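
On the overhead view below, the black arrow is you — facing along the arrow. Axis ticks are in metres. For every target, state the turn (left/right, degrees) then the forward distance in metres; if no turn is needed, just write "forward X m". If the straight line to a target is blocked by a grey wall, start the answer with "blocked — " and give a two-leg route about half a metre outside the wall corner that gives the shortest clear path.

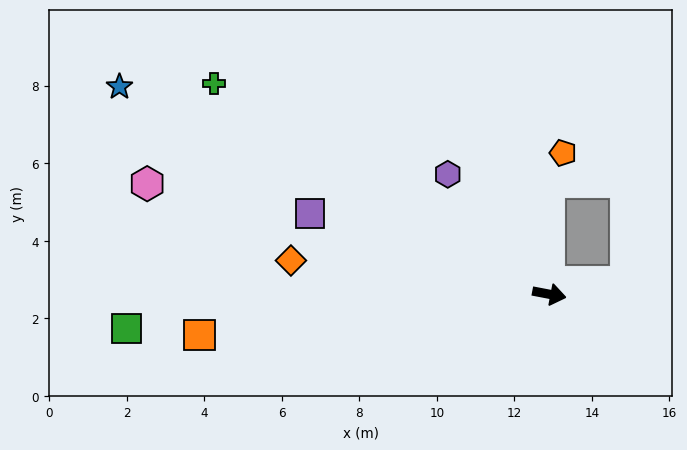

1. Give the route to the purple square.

turn left 172°, forward 6.5 m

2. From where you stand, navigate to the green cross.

turn left 159°, forward 10.2 m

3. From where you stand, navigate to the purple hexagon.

turn left 141°, forward 4.1 m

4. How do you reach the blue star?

turn left 165°, forward 12.3 m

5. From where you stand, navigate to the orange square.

turn right 162°, forward 9.1 m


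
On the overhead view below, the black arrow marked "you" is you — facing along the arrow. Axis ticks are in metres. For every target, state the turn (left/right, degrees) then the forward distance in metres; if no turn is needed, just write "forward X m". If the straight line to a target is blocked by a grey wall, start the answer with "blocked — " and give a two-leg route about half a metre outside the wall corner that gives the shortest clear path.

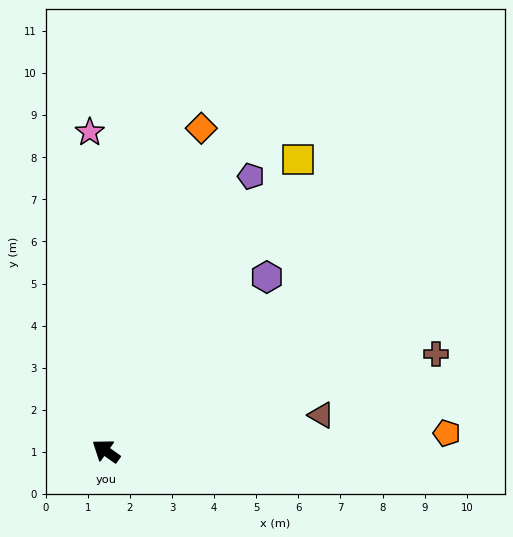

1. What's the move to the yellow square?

turn right 88°, forward 8.3 m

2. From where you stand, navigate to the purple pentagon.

turn right 82°, forward 7.4 m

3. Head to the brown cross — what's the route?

turn right 128°, forward 8.2 m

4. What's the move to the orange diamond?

turn right 71°, forward 8.0 m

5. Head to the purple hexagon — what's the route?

turn right 97°, forward 5.6 m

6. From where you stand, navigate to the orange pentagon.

turn right 141°, forward 8.1 m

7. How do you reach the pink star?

turn right 52°, forward 7.6 m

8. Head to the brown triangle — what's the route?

turn right 135°, forward 5.2 m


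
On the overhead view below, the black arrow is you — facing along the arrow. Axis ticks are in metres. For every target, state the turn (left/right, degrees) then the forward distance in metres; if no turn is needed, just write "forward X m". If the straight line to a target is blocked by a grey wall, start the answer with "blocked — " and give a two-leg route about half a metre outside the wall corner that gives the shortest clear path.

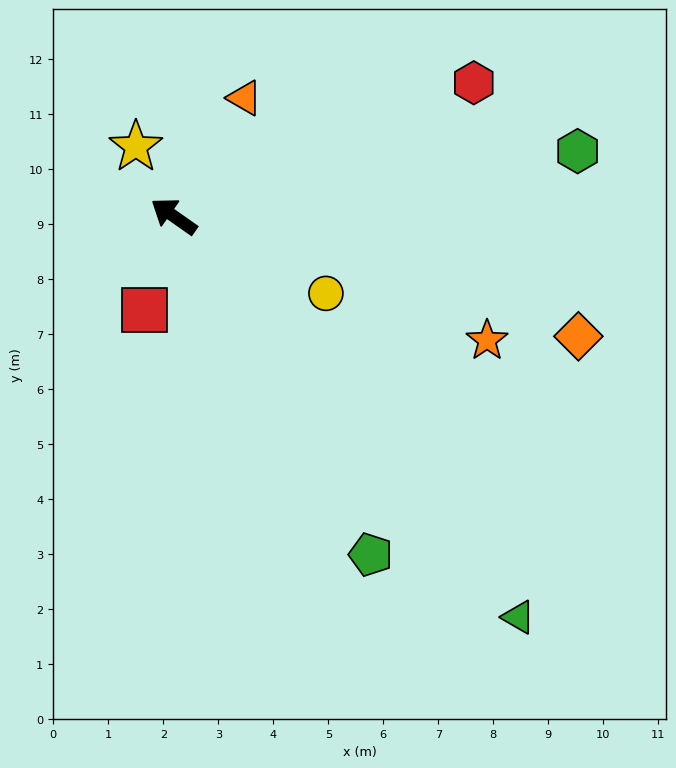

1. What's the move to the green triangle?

turn left 166°, forward 9.6 m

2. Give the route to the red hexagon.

turn right 121°, forward 6.0 m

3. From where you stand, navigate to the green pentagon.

turn left 155°, forward 7.1 m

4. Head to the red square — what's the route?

turn left 108°, forward 1.8 m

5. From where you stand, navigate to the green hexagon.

turn right 136°, forward 7.4 m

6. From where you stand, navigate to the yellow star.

turn right 26°, forward 1.4 m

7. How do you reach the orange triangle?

turn right 86°, forward 2.5 m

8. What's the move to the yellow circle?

turn right 172°, forward 3.1 m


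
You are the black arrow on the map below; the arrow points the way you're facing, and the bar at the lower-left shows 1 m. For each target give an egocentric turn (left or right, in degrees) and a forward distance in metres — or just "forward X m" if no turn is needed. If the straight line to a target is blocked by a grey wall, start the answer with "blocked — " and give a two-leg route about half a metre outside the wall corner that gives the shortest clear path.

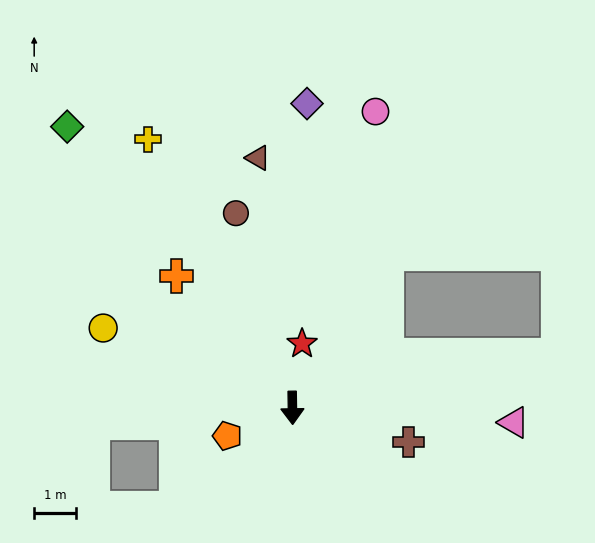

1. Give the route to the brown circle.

turn right 165°, forward 4.9 m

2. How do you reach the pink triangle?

turn left 85°, forward 5.3 m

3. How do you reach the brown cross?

turn left 73°, forward 2.9 m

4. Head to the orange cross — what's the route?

turn right 140°, forward 4.2 m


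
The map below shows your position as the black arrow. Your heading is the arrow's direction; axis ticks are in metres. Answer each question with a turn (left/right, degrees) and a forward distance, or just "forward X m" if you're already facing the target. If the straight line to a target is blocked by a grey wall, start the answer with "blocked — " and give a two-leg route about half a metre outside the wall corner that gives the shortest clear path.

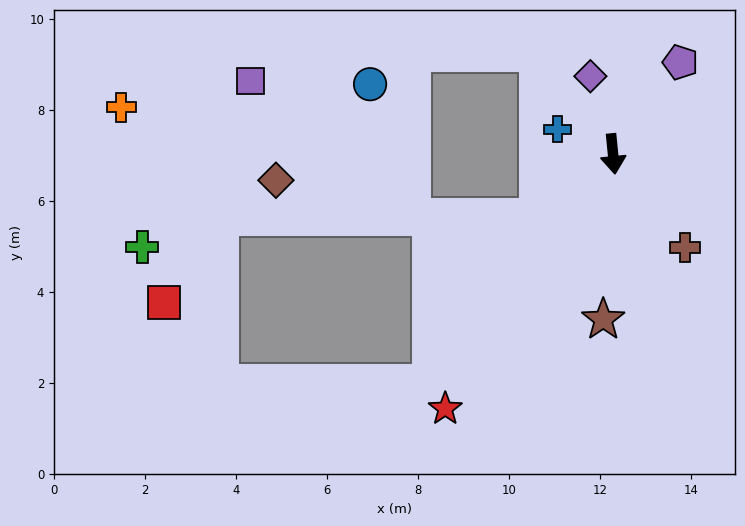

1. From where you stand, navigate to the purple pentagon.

turn left 138°, forward 2.5 m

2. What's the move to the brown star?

turn right 9°, forward 3.6 m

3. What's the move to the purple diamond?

turn right 169°, forward 1.8 m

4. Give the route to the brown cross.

turn left 32°, forward 2.6 m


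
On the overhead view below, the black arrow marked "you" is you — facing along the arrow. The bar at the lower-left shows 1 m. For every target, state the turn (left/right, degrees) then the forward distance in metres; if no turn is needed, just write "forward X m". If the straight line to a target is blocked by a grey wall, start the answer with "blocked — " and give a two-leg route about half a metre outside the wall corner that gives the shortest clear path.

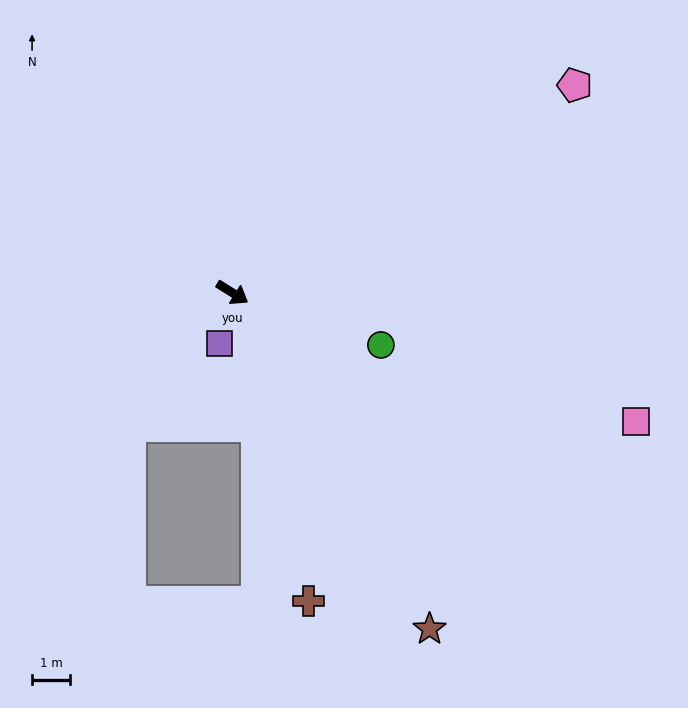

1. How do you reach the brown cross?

turn right 44°, forward 8.4 m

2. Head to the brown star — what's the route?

turn right 28°, forward 10.3 m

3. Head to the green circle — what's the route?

turn left 13°, forward 4.2 m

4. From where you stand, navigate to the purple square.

turn right 72°, forward 1.4 m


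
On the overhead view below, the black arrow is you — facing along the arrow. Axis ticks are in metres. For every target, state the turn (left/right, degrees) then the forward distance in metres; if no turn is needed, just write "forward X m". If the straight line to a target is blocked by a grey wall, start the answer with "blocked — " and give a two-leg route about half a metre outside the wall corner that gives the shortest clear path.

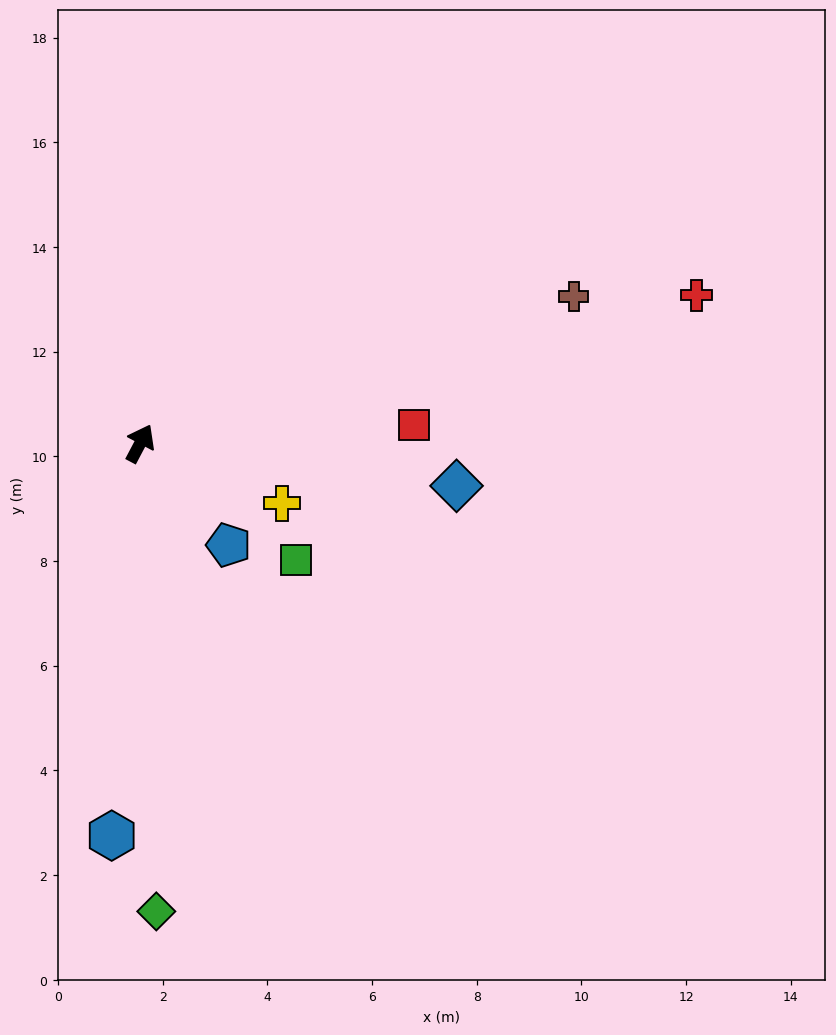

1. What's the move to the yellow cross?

turn right 85°, forward 2.9 m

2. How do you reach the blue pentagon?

turn right 111°, forward 2.6 m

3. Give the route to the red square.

turn right 58°, forward 5.2 m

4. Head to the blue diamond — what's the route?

turn right 70°, forward 6.1 m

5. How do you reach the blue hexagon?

turn right 156°, forward 7.5 m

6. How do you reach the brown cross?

turn right 43°, forward 8.7 m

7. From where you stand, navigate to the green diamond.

turn right 150°, forward 8.9 m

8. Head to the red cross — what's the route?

turn right 47°, forward 11.0 m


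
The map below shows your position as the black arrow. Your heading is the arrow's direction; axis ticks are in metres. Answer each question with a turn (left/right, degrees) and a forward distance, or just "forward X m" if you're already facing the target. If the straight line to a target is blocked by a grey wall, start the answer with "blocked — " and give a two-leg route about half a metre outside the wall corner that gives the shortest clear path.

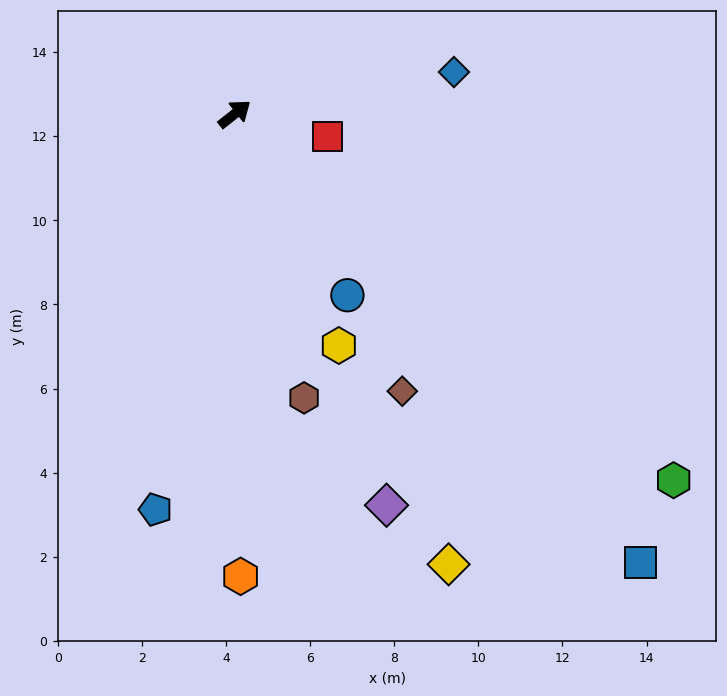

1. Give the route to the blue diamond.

turn right 27°, forward 5.3 m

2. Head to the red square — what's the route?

turn right 52°, forward 2.3 m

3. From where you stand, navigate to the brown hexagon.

turn right 115°, forward 7.0 m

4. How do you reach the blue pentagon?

turn right 140°, forward 9.6 m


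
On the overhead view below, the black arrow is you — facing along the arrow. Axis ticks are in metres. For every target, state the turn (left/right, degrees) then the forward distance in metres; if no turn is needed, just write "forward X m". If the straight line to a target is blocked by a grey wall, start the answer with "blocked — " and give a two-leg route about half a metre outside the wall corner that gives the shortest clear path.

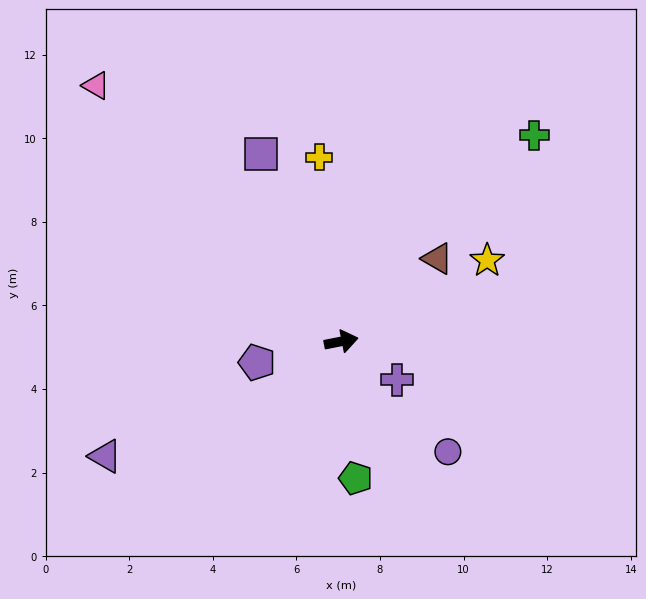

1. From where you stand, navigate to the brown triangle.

turn left 30°, forward 3.0 m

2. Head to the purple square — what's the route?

turn left 102°, forward 4.9 m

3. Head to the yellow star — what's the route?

turn left 18°, forward 4.0 m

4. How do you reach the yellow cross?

turn left 86°, forward 4.4 m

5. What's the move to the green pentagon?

turn right 95°, forward 3.3 m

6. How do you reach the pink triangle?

turn left 123°, forward 8.5 m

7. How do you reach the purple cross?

turn right 46°, forward 1.6 m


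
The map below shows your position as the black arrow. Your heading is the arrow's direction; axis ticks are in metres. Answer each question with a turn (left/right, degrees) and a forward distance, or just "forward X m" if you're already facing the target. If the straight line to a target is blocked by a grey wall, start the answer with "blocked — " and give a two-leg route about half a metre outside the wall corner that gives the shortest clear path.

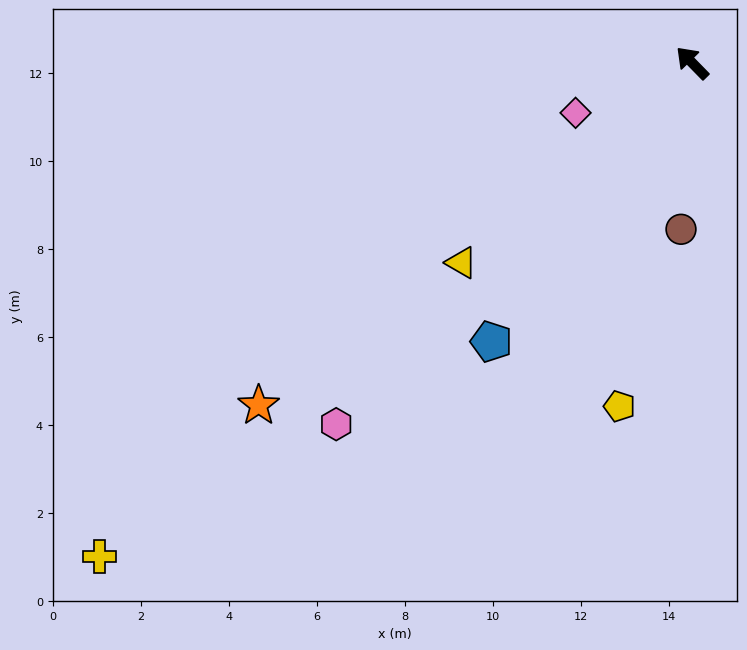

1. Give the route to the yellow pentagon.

turn left 124°, forward 8.0 m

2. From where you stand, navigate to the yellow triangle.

turn left 86°, forward 6.9 m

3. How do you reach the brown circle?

turn left 132°, forward 3.8 m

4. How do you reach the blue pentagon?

turn left 100°, forward 7.8 m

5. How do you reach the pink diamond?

turn left 69°, forward 2.9 m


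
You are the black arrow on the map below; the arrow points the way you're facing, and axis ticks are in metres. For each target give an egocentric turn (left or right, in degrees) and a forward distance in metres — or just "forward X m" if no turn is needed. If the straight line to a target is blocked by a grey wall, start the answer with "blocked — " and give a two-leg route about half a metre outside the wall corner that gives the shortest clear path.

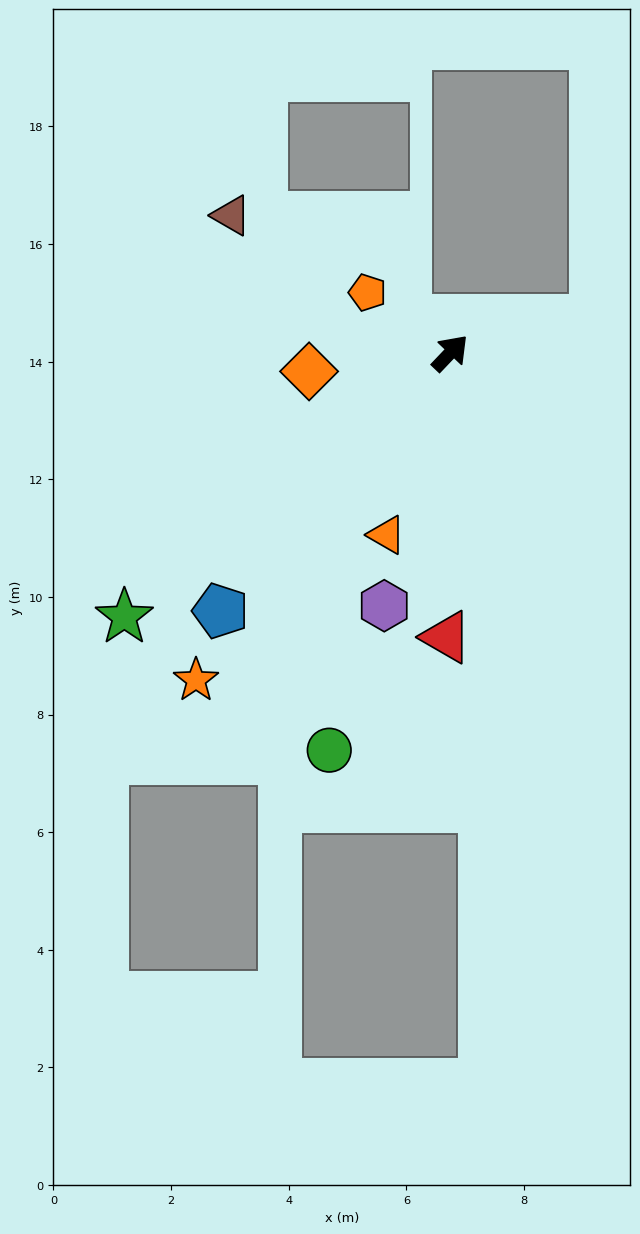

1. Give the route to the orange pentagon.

turn left 97°, forward 1.7 m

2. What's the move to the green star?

turn left 173°, forward 7.1 m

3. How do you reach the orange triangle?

turn right 156°, forward 3.3 m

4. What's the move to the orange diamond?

turn left 141°, forward 2.4 m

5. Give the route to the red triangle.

turn right 137°, forward 4.8 m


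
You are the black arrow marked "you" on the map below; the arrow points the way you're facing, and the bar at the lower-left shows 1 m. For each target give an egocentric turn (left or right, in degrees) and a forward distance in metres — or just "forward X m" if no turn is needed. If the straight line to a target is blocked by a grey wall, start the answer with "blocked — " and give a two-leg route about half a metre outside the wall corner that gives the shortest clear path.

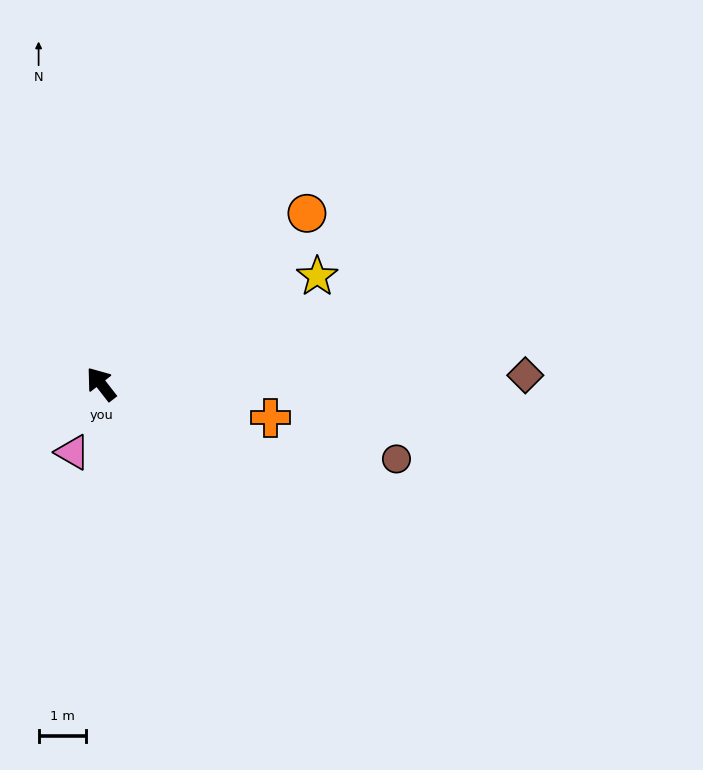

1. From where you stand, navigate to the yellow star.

turn right 101°, forward 5.1 m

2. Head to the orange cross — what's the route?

turn right 139°, forward 3.7 m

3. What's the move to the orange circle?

turn right 88°, forward 5.7 m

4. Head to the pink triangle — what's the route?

turn left 119°, forward 1.6 m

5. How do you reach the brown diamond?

turn right 127°, forward 9.0 m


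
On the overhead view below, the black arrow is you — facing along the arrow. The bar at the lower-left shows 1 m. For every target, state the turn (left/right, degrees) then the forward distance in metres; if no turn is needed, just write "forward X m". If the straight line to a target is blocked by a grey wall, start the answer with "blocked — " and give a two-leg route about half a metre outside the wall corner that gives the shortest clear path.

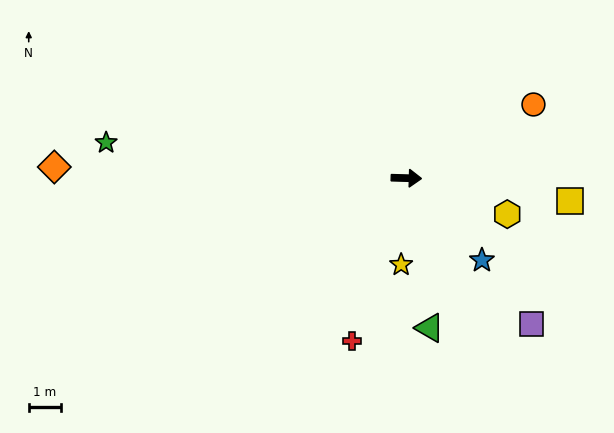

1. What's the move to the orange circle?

turn left 32°, forward 4.6 m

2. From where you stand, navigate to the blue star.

turn right 46°, forward 3.5 m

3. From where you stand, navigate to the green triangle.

turn right 80°, forward 4.8 m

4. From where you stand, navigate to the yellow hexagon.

turn right 18°, forward 3.4 m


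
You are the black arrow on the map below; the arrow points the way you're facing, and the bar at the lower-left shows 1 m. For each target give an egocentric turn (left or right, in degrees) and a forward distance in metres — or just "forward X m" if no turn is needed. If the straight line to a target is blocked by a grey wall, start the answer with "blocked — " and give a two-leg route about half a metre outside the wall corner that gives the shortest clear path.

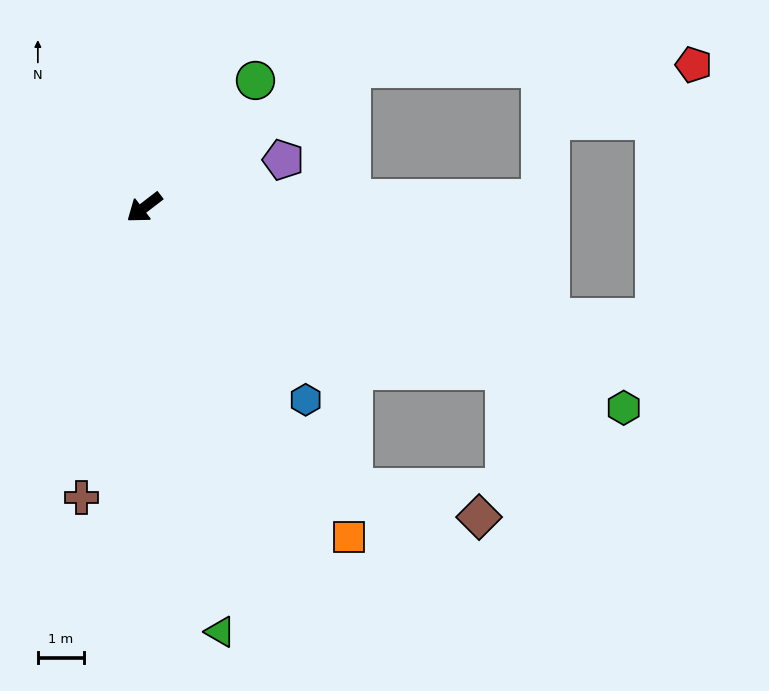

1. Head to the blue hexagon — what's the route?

turn left 92°, forward 5.5 m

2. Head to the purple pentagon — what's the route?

turn left 161°, forward 3.2 m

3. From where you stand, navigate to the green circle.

turn right 169°, forward 3.7 m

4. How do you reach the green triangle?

turn left 63°, forward 9.4 m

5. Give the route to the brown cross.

turn left 40°, forward 6.5 m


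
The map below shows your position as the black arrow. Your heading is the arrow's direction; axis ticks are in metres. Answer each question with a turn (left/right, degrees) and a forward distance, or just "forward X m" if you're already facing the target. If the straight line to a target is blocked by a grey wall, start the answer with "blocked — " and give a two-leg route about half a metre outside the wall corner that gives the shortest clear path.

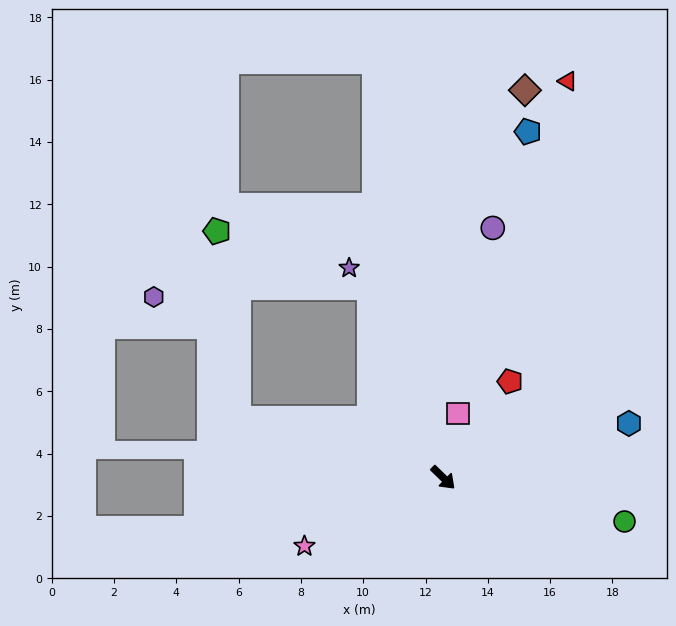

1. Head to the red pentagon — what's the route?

turn left 99°, forward 3.8 m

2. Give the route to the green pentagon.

blocked — turn right 152°, forward 6.8 m, then turn right 67°, forward 6.1 m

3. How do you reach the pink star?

turn right 110°, forward 5.0 m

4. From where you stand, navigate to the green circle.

turn left 31°, forward 6.0 m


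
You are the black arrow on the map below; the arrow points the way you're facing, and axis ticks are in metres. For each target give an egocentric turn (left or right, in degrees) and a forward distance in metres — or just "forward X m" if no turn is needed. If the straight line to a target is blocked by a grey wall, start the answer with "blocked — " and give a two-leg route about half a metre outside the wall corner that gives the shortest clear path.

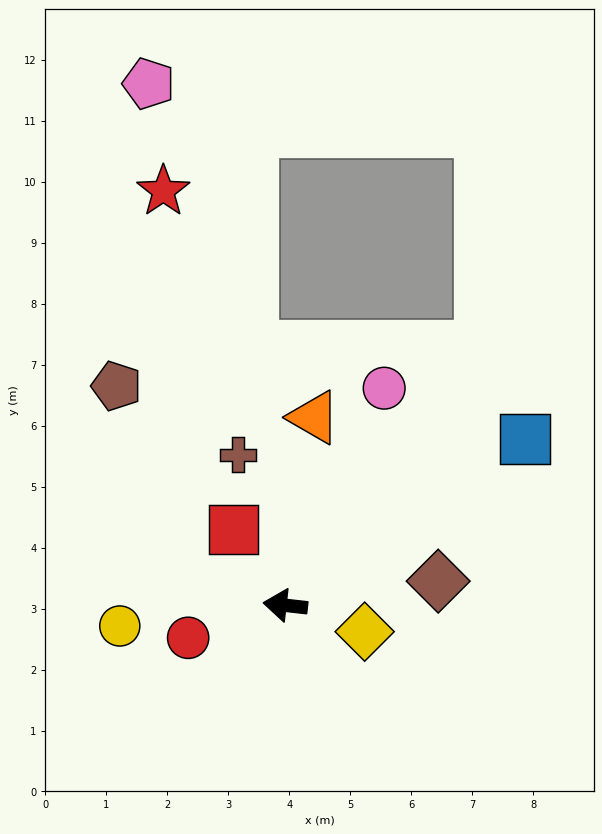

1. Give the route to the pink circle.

turn right 108°, forward 3.9 m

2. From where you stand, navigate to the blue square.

turn right 139°, forward 4.8 m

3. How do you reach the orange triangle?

turn right 92°, forward 3.1 m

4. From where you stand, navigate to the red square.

turn right 49°, forward 1.5 m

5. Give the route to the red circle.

turn left 25°, forward 1.7 m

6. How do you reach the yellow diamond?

turn left 168°, forward 1.4 m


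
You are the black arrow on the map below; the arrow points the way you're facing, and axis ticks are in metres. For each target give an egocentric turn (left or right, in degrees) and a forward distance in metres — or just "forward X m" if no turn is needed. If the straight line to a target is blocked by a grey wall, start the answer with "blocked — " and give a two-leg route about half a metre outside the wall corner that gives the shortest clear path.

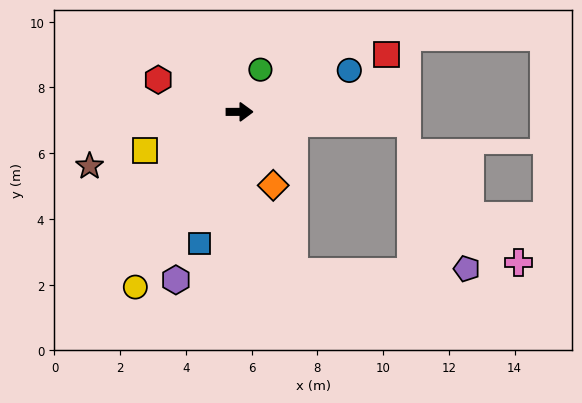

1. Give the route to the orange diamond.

turn right 66°, forward 2.5 m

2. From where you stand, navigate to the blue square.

turn right 107°, forward 4.2 m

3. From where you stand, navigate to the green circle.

turn left 63°, forward 1.4 m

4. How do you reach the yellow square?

turn right 158°, forward 3.1 m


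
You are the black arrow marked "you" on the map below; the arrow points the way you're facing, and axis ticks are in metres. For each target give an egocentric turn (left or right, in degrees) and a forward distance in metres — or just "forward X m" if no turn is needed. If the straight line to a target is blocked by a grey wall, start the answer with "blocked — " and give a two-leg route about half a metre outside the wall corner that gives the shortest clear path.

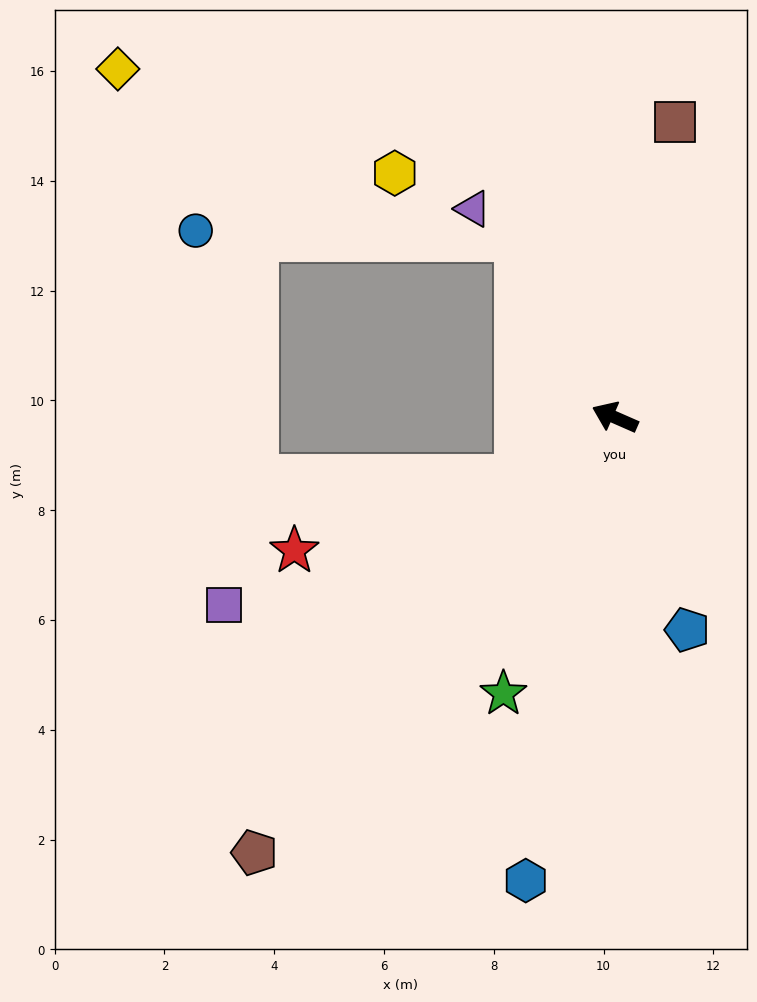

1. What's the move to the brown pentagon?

turn left 74°, forward 10.3 m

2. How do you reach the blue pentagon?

turn left 132°, forward 4.1 m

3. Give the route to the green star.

turn left 92°, forward 5.4 m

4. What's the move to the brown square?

turn right 78°, forward 5.5 m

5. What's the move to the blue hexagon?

turn left 103°, forward 8.6 m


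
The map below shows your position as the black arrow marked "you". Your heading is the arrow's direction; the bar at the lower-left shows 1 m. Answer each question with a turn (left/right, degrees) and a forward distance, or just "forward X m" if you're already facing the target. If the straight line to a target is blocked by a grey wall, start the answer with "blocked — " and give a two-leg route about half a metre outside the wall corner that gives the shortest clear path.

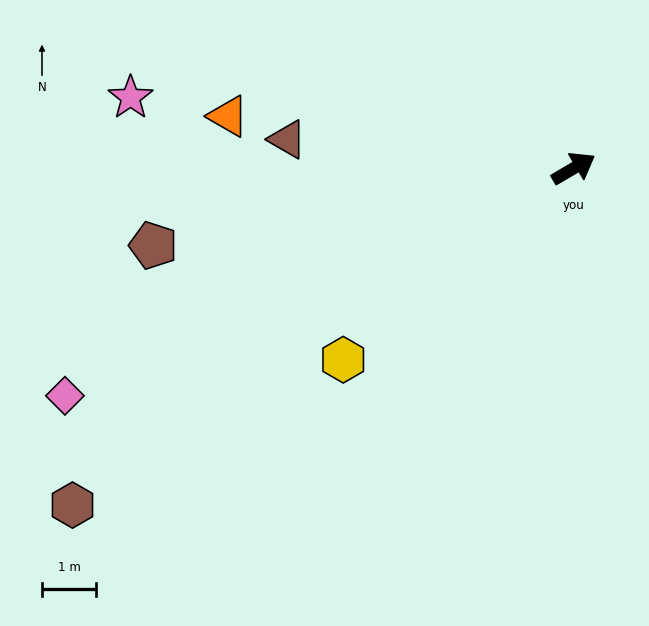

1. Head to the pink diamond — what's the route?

turn left 174°, forward 10.3 m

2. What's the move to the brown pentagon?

turn left 160°, forward 7.9 m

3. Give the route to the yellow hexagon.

turn right 171°, forward 5.5 m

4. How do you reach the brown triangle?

turn left 144°, forward 5.3 m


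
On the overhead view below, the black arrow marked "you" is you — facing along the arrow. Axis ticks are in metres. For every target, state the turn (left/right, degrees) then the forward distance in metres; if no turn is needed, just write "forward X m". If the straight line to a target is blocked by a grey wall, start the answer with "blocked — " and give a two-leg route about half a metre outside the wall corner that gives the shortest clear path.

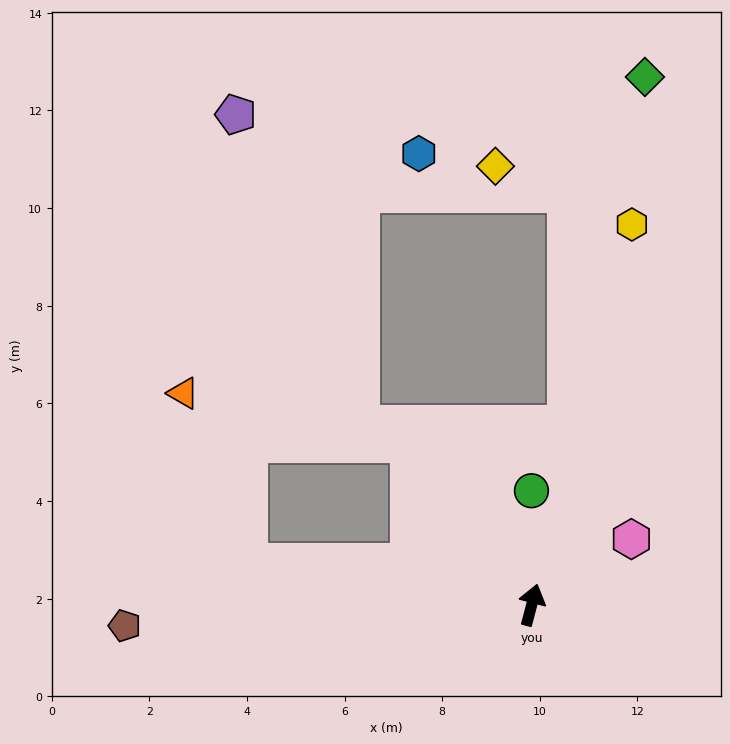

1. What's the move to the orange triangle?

blocked — turn left 51°, forward 4.1 m, then turn left 42°, forward 4.8 m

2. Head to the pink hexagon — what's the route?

turn right 42°, forward 2.4 m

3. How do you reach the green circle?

turn left 15°, forward 2.3 m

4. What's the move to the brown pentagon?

turn left 108°, forward 8.3 m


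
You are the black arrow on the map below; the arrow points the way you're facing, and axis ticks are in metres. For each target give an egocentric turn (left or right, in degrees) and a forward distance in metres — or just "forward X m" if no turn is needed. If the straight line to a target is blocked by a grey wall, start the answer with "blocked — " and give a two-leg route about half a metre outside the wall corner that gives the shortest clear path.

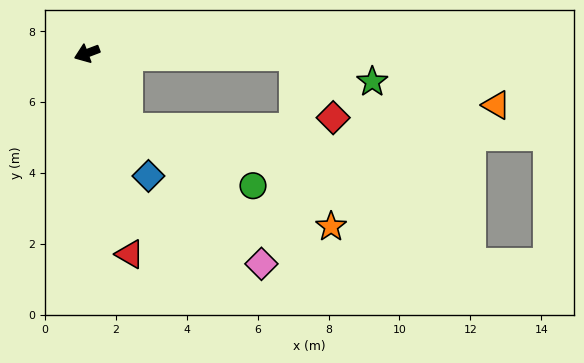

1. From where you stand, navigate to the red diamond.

blocked — turn left 158°, forward 5.8 m, then turn right 56°, forward 2.0 m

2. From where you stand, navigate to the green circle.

blocked — turn left 98°, forward 2.4 m, then turn left 36°, forward 3.9 m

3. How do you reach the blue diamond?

turn left 96°, forward 3.9 m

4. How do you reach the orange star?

blocked — turn left 158°, forward 5.8 m, then turn right 76°, forward 4.9 m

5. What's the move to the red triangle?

turn left 81°, forward 5.8 m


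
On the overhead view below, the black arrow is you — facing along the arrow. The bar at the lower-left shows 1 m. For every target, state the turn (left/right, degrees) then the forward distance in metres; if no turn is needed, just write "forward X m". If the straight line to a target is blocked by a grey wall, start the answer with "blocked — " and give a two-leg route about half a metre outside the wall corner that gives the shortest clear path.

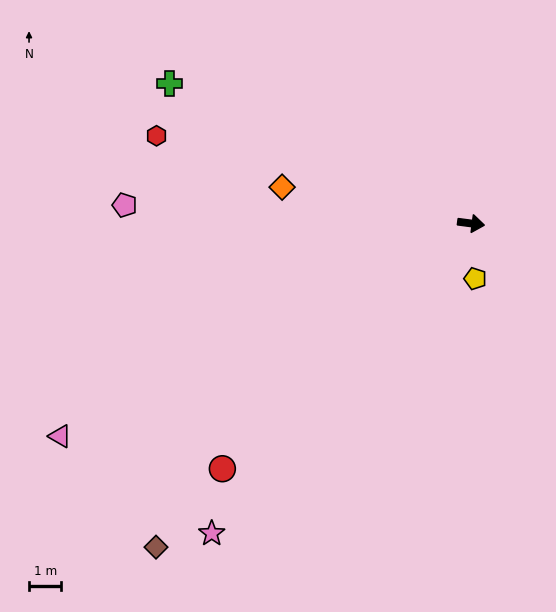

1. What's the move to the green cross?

turn left 163°, forward 10.3 m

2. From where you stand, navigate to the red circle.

turn right 128°, forward 10.8 m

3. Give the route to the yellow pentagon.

turn right 78°, forward 1.7 m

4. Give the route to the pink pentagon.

turn right 176°, forward 10.7 m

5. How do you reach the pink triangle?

turn right 145°, forward 14.3 m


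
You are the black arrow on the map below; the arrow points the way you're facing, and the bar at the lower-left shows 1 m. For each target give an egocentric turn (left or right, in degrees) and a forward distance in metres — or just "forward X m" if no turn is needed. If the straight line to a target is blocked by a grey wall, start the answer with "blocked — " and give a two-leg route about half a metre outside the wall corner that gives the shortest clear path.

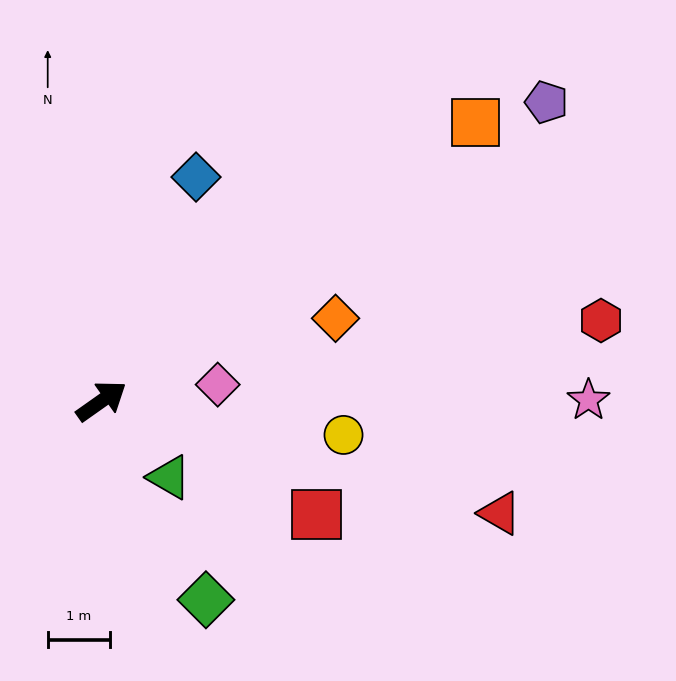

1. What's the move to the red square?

turn right 63°, forward 3.9 m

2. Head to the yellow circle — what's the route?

turn right 43°, forward 3.9 m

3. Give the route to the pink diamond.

turn right 27°, forward 1.9 m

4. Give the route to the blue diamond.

turn left 32°, forward 3.9 m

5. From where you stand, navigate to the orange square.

forward 7.5 m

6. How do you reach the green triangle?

turn right 84°, forward 1.6 m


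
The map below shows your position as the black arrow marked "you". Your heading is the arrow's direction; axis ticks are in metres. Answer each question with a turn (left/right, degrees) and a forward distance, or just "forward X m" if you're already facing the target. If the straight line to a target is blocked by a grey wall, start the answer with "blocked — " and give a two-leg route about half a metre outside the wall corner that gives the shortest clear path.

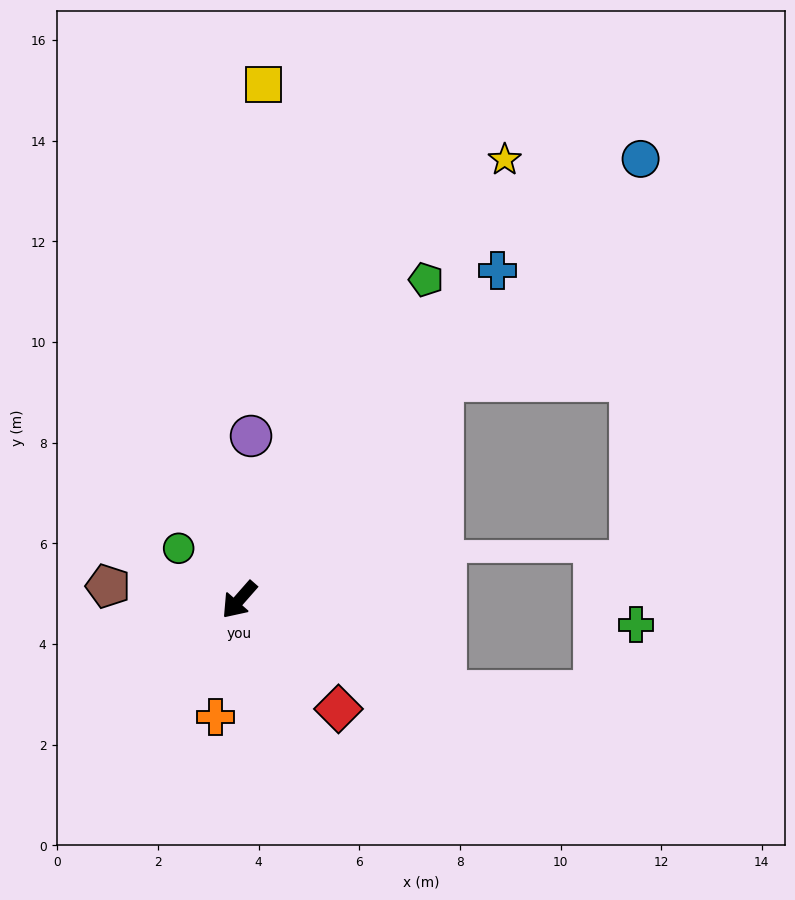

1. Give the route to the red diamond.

turn left 84°, forward 2.9 m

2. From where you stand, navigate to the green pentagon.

turn right 169°, forward 7.4 m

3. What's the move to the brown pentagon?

turn right 55°, forward 2.6 m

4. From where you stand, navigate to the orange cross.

turn left 30°, forward 2.4 m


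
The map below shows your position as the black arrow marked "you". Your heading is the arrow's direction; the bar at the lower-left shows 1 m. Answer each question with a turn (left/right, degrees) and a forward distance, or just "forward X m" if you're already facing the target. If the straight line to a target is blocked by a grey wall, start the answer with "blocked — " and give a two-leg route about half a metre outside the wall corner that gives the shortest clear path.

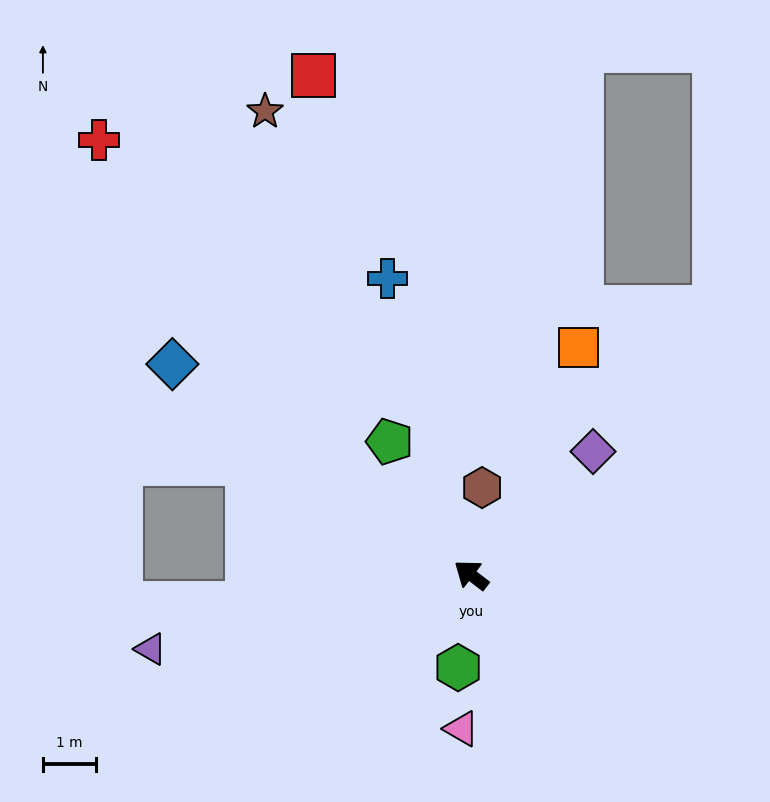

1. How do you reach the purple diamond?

turn right 97°, forward 3.3 m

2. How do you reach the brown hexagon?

turn right 60°, forward 1.7 m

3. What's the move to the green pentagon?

turn right 21°, forward 2.9 m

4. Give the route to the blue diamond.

turn left 2°, forward 6.9 m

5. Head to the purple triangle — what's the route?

turn left 51°, forward 6.2 m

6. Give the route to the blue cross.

turn right 37°, forward 5.8 m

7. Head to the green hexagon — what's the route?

turn left 119°, forward 1.8 m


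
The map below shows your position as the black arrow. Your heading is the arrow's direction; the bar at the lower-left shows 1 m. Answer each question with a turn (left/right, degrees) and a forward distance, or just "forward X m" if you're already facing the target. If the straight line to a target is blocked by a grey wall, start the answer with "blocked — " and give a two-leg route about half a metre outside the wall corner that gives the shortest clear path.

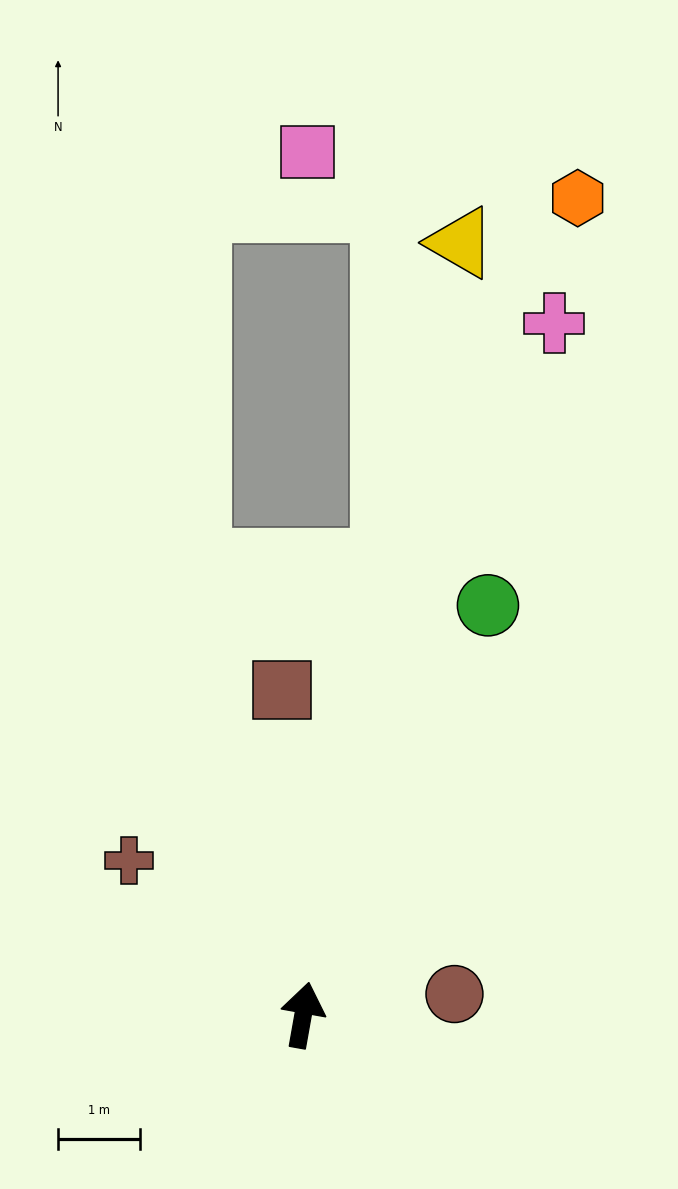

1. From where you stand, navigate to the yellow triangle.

forward 9.7 m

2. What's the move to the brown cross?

turn left 58°, forward 2.9 m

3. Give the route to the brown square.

turn left 14°, forward 4.0 m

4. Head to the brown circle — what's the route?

turn right 72°, forward 1.9 m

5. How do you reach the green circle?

turn right 14°, forward 5.5 m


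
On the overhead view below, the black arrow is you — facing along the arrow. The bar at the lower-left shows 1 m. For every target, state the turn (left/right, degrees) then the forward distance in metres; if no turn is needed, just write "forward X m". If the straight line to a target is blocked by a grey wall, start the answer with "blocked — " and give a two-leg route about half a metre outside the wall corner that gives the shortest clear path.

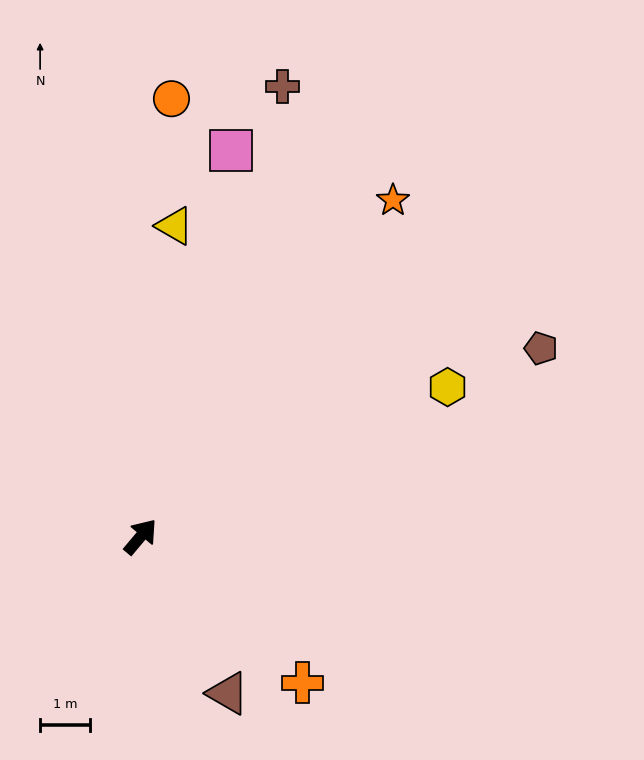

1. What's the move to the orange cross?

turn right 92°, forward 4.4 m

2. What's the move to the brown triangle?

turn right 111°, forward 3.6 m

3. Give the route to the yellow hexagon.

turn right 24°, forward 6.8 m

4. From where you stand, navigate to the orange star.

turn left 3°, forward 8.4 m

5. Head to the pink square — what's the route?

turn left 27°, forward 7.9 m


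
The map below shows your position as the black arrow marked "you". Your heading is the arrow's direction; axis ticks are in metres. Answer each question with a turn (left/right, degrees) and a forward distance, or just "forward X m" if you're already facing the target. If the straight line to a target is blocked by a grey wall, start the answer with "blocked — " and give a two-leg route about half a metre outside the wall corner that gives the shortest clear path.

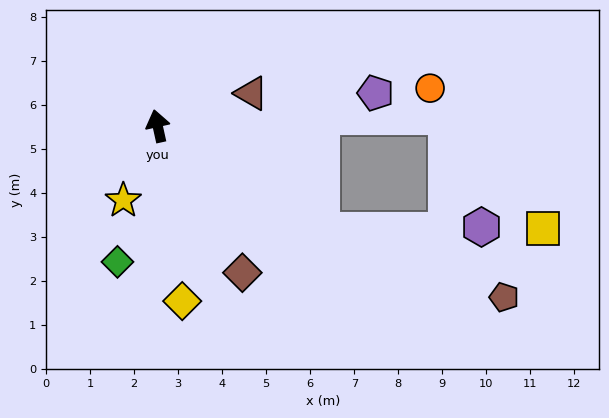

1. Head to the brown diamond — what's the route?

turn right 162°, forward 3.9 m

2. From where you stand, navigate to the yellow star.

turn left 143°, forward 1.9 m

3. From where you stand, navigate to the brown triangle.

turn right 83°, forward 2.3 m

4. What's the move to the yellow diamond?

turn left 176°, forward 4.0 m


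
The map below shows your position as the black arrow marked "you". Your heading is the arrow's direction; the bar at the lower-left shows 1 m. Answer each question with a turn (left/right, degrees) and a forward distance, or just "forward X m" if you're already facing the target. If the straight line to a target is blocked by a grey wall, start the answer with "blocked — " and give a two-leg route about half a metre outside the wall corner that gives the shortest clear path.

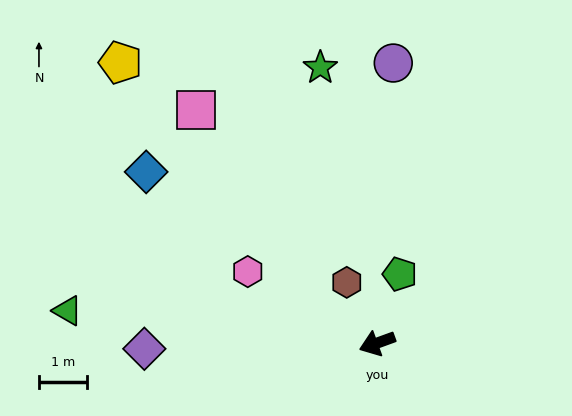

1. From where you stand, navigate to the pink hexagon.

turn right 49°, forward 3.1 m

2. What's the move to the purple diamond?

turn right 19°, forward 4.8 m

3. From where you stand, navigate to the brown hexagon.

turn right 83°, forward 1.4 m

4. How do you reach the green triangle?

turn right 26°, forward 6.5 m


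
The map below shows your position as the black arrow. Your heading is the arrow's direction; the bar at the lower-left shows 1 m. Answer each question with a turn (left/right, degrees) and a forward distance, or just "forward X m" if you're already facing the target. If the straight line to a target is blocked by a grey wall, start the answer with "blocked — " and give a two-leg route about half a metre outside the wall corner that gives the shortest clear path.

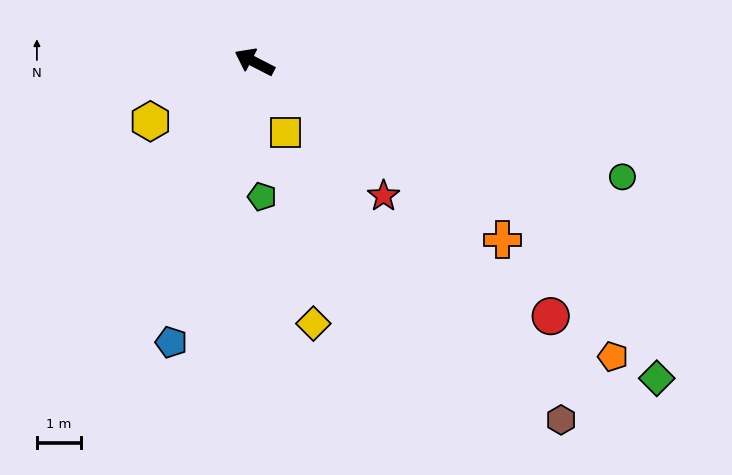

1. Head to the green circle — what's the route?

turn right 170°, forward 8.7 m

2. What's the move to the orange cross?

turn left 172°, forward 6.9 m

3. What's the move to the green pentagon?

turn left 120°, forward 3.1 m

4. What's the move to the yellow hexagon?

turn left 57°, forward 2.7 m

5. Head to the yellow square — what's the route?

turn left 141°, forward 1.7 m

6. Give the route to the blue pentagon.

turn left 101°, forward 6.6 m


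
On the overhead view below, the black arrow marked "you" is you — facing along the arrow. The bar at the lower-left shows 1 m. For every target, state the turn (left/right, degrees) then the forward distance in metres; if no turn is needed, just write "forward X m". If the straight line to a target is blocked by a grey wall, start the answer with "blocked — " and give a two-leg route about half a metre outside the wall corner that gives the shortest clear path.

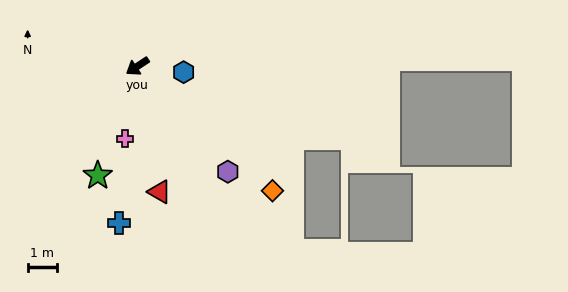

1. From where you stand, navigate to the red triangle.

turn left 67°, forward 4.3 m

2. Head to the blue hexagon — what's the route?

turn left 139°, forward 1.6 m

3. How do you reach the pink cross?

turn left 47°, forward 2.5 m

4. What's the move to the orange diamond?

turn left 104°, forward 6.2 m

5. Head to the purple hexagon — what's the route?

turn left 97°, forward 4.7 m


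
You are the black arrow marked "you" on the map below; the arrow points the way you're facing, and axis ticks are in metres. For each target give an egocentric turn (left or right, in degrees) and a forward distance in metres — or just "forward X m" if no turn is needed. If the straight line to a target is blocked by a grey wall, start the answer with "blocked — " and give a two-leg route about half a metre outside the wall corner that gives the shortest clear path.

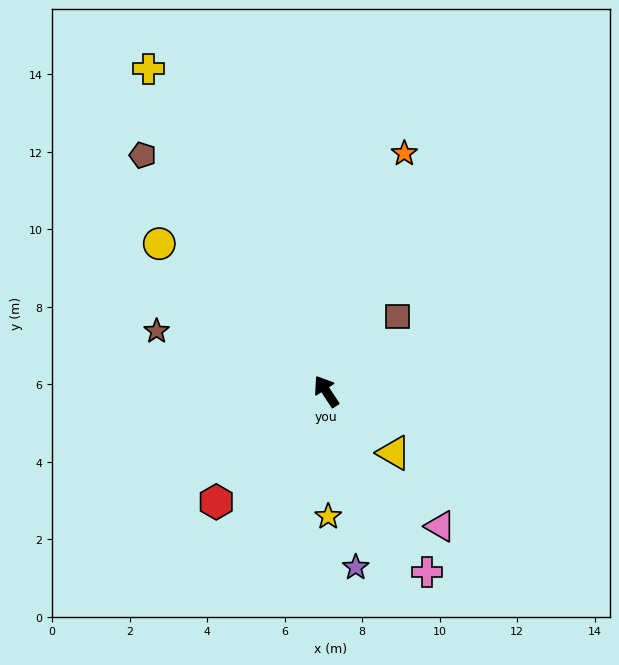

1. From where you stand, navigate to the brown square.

turn right 77°, forward 2.7 m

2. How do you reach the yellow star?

turn left 148°, forward 3.2 m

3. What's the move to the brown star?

turn left 37°, forward 4.6 m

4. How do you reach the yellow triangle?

turn right 166°, forward 2.4 m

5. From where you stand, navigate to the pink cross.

turn left 176°, forward 5.3 m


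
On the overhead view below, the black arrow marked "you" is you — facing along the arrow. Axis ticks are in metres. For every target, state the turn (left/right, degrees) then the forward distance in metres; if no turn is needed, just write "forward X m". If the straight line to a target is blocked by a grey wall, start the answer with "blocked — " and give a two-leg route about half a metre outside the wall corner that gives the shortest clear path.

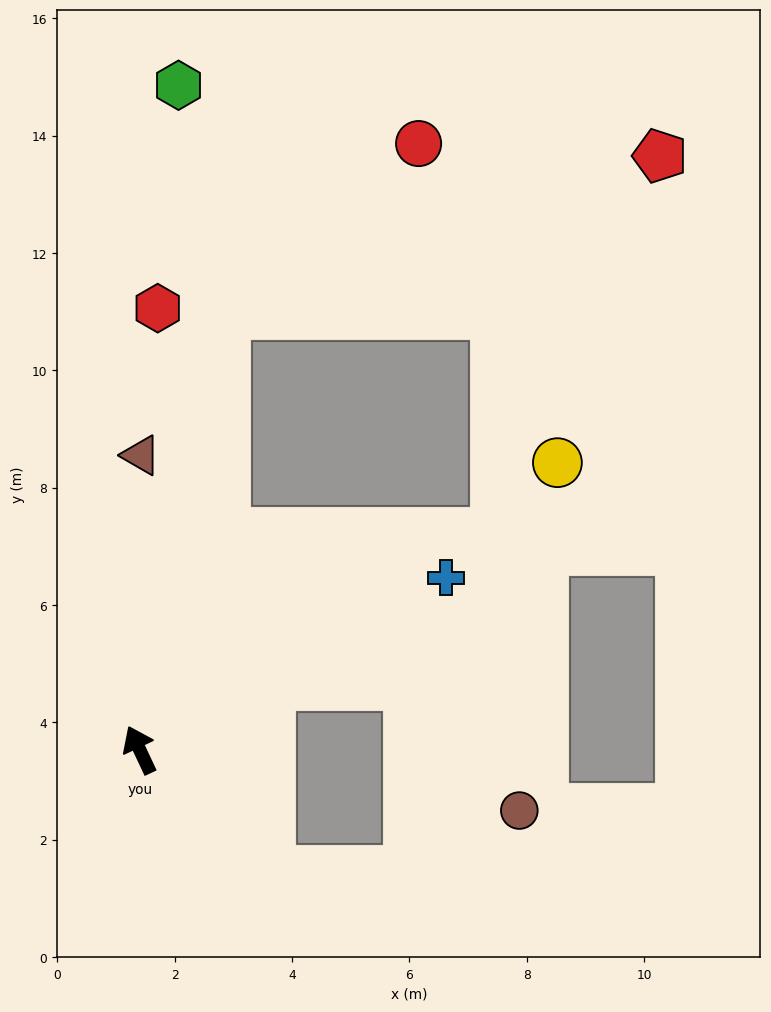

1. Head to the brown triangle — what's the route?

turn right 25°, forward 5.0 m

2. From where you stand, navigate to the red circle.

blocked — turn right 36°, forward 7.6 m, then turn right 38°, forward 4.4 m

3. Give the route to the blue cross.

turn right 86°, forward 6.0 m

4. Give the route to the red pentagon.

blocked — turn right 36°, forward 7.6 m, then turn right 59°, forward 7.9 m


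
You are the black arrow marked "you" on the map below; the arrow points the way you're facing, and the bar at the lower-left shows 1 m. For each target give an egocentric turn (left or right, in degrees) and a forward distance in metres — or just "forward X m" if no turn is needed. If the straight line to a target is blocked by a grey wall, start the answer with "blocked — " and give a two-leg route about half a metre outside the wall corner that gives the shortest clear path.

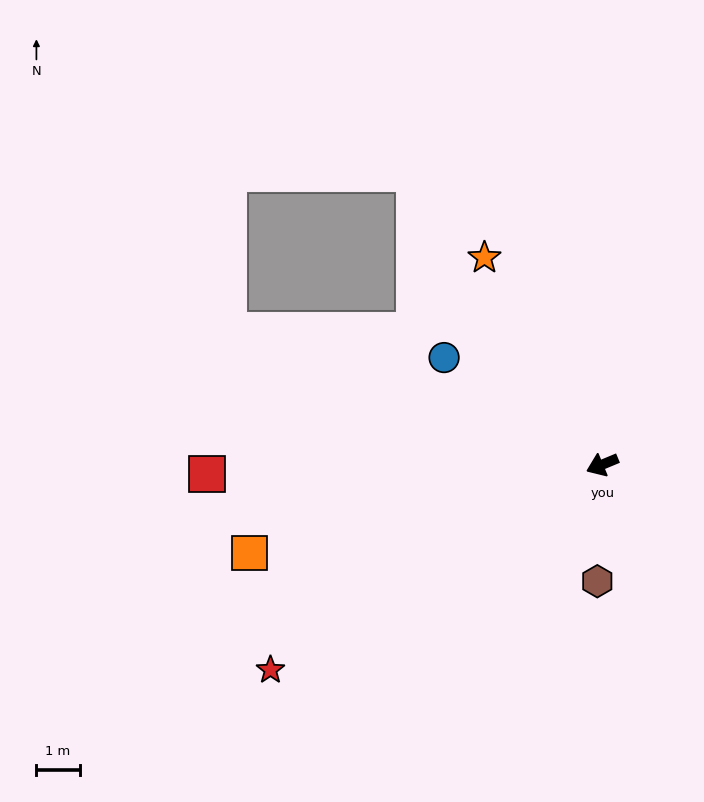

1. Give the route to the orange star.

turn right 83°, forward 5.5 m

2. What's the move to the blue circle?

turn right 57°, forward 4.4 m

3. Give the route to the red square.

turn right 21°, forward 9.1 m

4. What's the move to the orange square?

turn right 8°, forward 8.4 m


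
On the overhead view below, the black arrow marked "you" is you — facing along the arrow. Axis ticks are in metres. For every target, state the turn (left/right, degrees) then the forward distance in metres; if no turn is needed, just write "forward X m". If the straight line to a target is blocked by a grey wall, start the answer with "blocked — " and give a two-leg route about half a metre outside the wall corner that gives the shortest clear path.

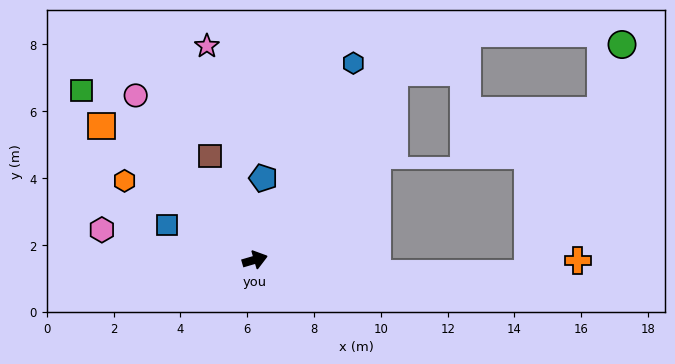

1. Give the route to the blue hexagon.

turn left 47°, forward 6.6 m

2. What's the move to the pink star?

turn left 86°, forward 6.6 m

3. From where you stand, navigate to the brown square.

turn left 97°, forward 3.4 m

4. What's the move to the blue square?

turn left 142°, forward 2.8 m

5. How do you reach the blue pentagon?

turn left 68°, forward 2.5 m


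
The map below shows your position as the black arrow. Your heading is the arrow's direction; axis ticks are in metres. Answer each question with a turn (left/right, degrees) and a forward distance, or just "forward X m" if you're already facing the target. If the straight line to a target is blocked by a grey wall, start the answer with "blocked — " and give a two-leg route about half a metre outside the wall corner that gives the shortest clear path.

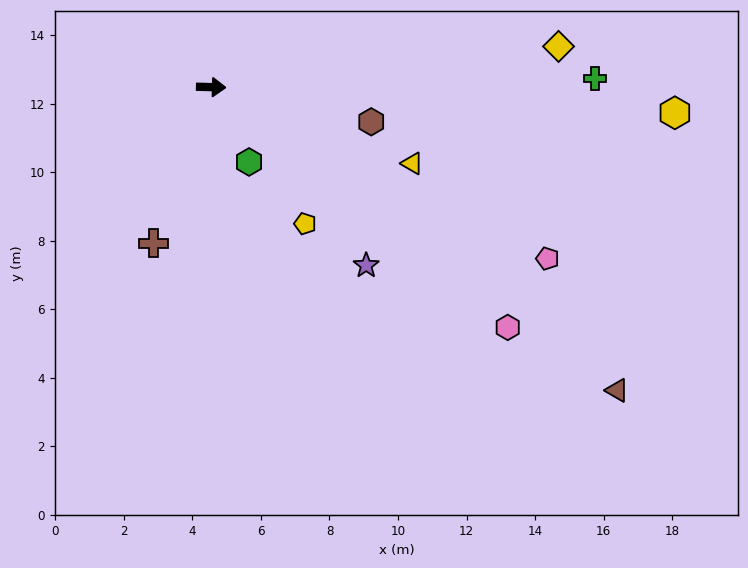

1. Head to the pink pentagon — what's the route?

turn right 25°, forward 11.0 m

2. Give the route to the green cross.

turn left 3°, forward 11.2 m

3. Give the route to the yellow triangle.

turn right 19°, forward 6.3 m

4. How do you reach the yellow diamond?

turn left 8°, forward 10.2 m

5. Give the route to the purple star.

turn right 47°, forward 6.9 m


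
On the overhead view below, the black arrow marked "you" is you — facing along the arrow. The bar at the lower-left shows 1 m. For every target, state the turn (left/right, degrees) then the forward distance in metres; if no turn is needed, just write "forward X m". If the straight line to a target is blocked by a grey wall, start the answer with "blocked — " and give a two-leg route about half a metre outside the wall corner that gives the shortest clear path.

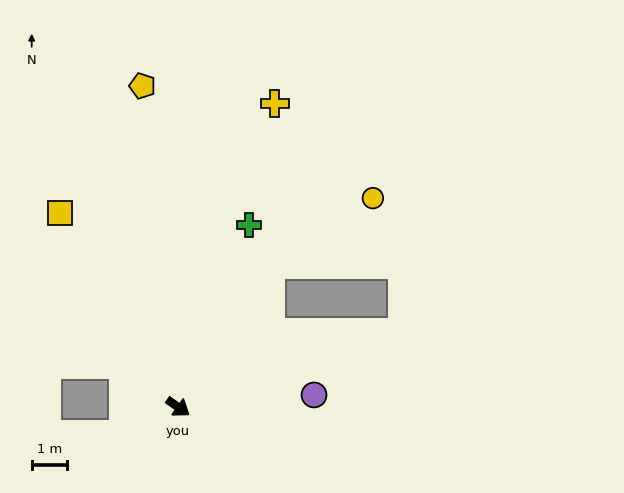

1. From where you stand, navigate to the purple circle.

turn left 40°, forward 3.9 m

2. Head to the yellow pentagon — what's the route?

turn left 131°, forward 9.1 m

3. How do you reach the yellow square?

turn left 156°, forward 6.4 m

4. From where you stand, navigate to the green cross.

turn left 104°, forward 5.5 m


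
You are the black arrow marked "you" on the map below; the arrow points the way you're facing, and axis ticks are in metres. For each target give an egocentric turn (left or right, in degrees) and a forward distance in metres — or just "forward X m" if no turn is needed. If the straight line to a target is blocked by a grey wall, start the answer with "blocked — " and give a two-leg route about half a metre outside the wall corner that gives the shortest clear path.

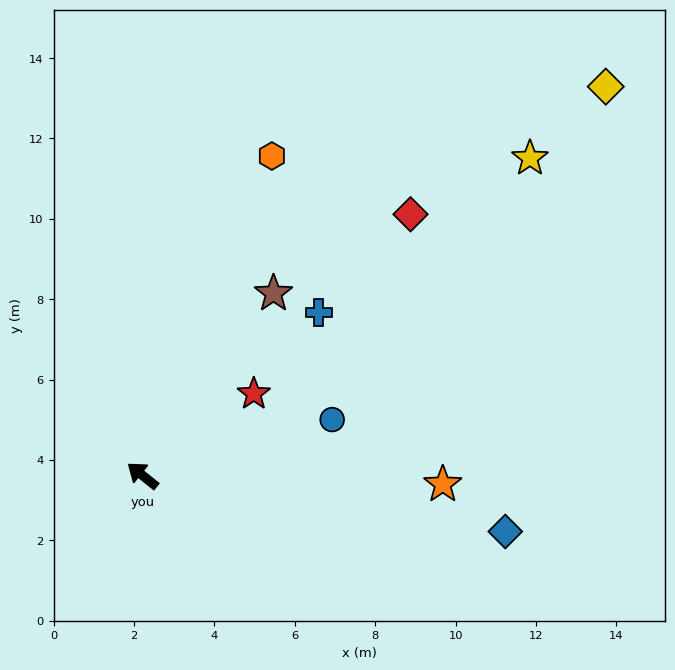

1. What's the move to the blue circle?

turn right 125°, forward 4.9 m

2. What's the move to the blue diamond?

turn right 150°, forward 9.1 m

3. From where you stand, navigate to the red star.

turn right 105°, forward 3.4 m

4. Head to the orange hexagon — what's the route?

turn right 73°, forward 8.6 m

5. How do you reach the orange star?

turn right 143°, forward 7.5 m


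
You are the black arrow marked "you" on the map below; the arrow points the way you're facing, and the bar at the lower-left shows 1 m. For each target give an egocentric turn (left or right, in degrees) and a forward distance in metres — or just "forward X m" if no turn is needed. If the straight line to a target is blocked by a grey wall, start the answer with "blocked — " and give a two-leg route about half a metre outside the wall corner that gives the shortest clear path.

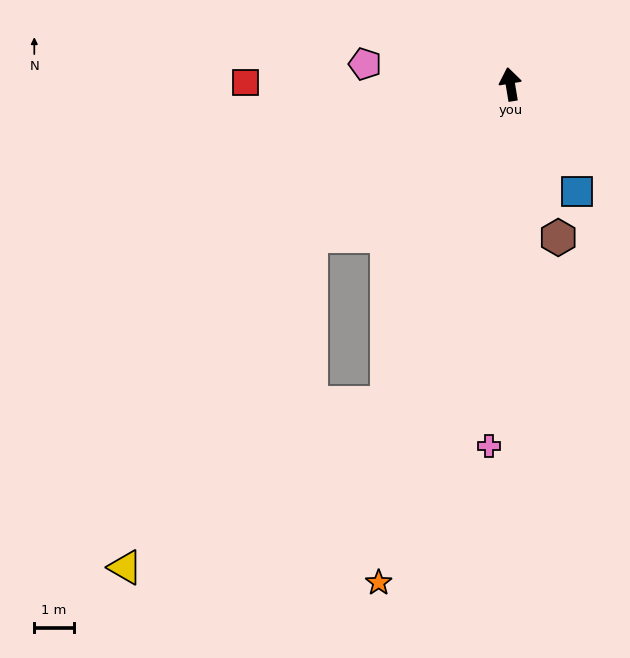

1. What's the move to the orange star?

turn left 156°, forward 13.0 m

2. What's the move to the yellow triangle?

blocked — turn left 118°, forward 6.3 m, then turn left 23°, forward 9.6 m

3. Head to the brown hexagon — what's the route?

turn right 172°, forward 4.0 m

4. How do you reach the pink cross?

turn left 167°, forward 9.1 m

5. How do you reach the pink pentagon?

turn left 73°, forward 3.7 m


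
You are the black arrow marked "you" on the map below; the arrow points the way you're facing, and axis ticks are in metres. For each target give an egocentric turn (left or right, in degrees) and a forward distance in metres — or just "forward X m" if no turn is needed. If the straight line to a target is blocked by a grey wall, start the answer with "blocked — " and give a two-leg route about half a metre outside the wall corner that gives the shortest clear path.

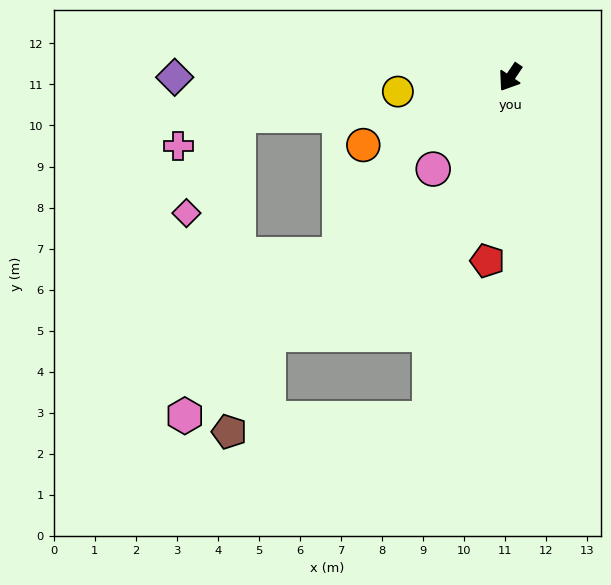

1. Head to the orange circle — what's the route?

turn right 31°, forward 3.9 m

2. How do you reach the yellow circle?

turn right 49°, forward 2.8 m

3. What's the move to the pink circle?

turn right 6°, forward 2.9 m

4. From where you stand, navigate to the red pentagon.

turn left 27°, forward 4.5 m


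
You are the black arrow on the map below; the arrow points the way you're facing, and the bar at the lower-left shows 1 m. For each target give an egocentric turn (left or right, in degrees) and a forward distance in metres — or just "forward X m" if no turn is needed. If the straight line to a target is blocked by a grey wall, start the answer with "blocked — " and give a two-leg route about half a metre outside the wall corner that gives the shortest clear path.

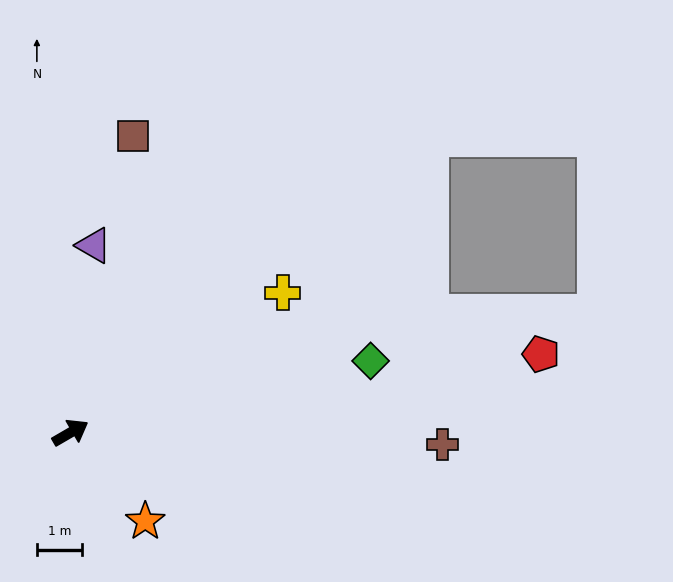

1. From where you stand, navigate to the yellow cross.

turn left 3°, forward 5.6 m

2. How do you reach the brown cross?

turn right 32°, forward 8.2 m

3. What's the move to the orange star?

turn right 80°, forward 2.6 m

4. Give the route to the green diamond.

turn right 17°, forward 6.8 m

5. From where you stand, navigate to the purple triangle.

turn left 53°, forward 4.2 m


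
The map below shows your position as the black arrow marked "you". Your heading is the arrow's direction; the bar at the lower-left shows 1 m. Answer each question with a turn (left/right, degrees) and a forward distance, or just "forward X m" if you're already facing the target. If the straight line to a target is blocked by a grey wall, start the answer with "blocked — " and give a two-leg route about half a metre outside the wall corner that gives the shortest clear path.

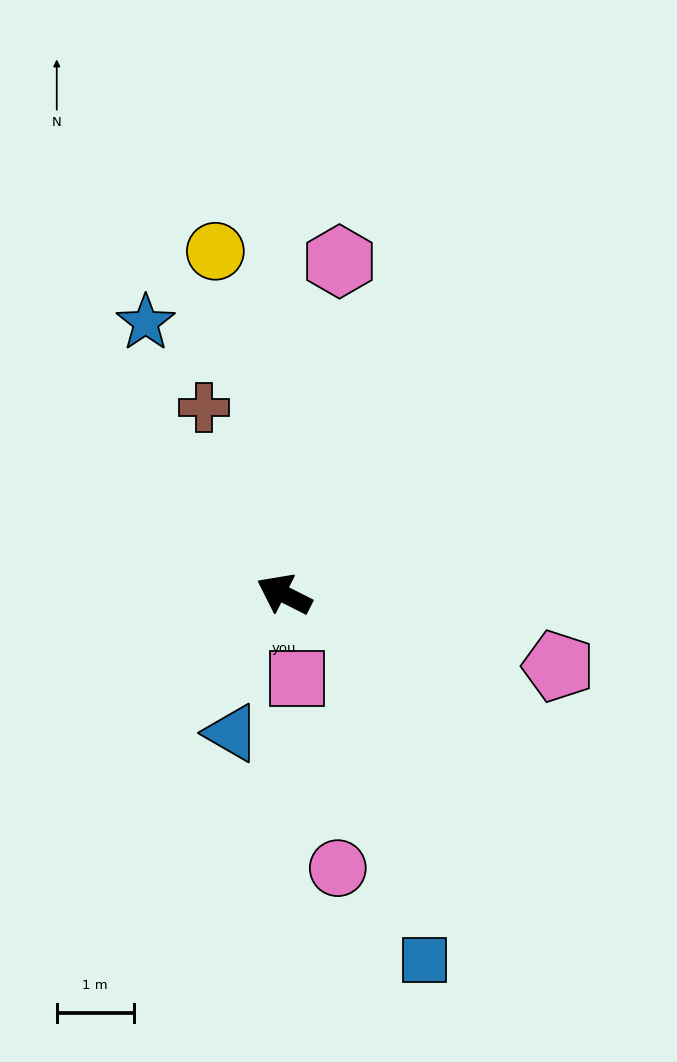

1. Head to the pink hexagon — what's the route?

turn right 73°, forward 4.4 m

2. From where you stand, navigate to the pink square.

turn left 126°, forward 1.1 m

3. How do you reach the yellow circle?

turn right 52°, forward 4.5 m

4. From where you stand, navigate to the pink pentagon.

turn right 168°, forward 3.7 m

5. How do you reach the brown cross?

turn right 40°, forward 2.6 m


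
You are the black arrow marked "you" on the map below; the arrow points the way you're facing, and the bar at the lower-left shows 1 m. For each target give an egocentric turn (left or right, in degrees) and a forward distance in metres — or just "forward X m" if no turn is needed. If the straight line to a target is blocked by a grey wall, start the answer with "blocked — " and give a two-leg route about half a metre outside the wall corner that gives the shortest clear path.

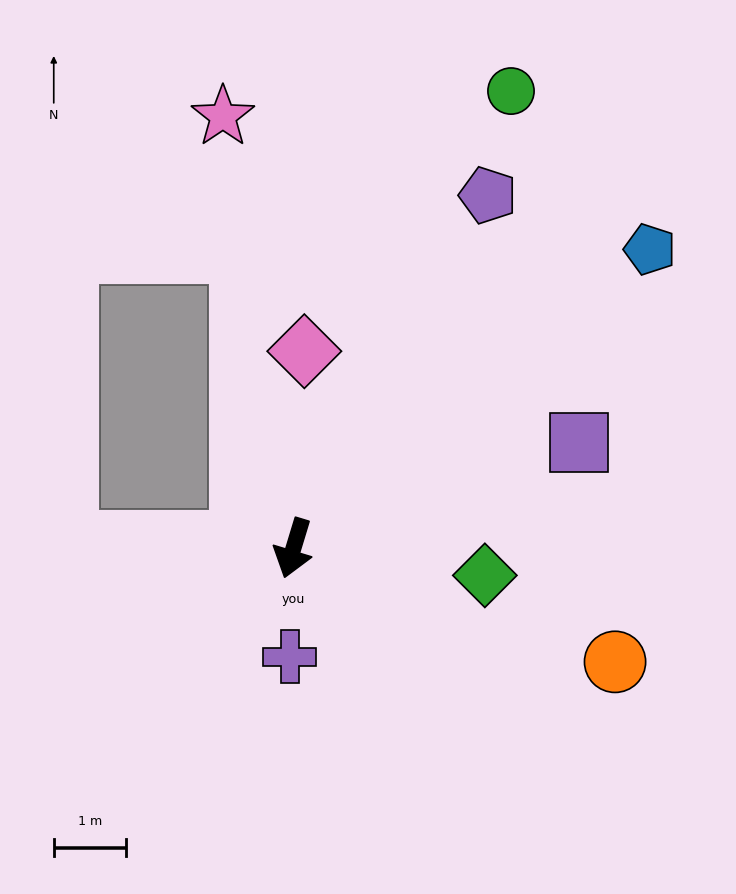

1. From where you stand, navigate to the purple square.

turn left 127°, forward 4.2 m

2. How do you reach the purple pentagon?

turn left 168°, forward 5.5 m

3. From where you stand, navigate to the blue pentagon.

turn left 147°, forward 6.4 m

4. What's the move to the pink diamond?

turn right 166°, forward 2.7 m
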